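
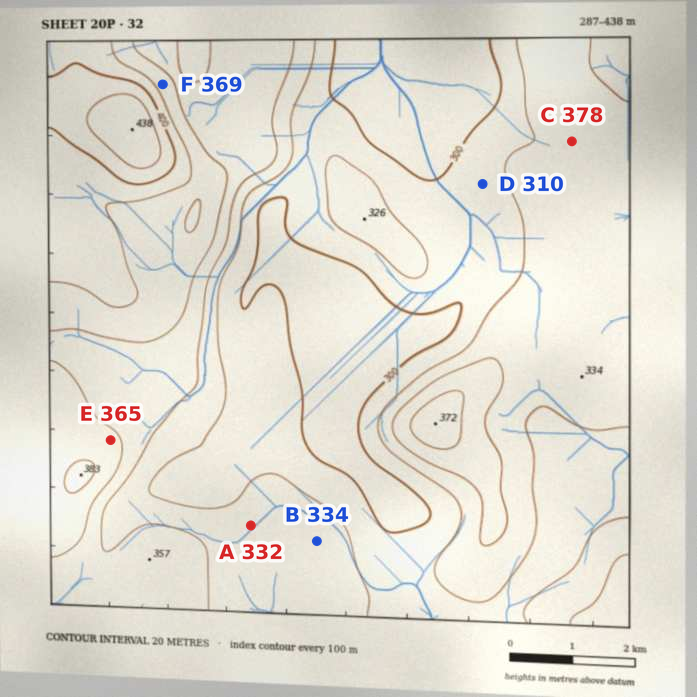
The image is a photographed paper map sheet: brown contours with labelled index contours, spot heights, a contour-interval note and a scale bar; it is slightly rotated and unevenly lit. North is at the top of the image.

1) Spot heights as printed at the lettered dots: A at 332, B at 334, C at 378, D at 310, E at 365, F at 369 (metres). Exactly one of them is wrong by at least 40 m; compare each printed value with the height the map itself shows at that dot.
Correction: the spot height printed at C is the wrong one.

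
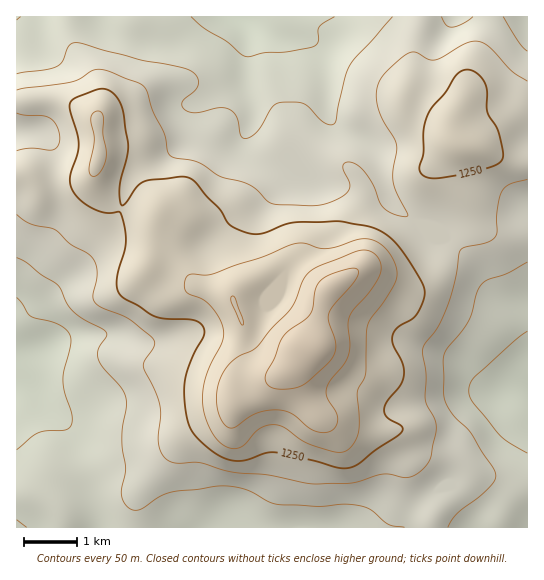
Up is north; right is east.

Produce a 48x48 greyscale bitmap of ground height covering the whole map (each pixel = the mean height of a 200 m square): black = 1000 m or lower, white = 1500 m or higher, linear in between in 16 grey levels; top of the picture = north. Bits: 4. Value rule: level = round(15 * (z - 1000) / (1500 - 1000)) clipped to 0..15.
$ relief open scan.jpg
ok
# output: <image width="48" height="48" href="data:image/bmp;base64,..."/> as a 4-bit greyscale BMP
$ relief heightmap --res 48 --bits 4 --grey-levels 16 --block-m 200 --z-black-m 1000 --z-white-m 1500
<image width="48" height="48" href="data:image/bmp;base64,Qk32BAAAAAAAAHYAAAAoAAAAMAAAADAAAAABAAQAAAAAAIAEAAATCwAAEwsAABAAAAAAAAAAAAAAABEREQAiIiIAMzMzAERERABVVVUAZmZmAHd3dwCIiIgAmZmZAKqqqgC7u7sAzMzMAN3d3QDu7u4A////ADM0RDNEREQzMzMzNERERERERVVVVEREQzRERERERERERDMzREREREREVVVVVUREREREREREVVRERERERFVVVVVVVVVVVVREREREREREVVVVREREVVVWZVVVVVVVVVVEREREREREVVVVVVVVVmZmZmZmZmZVVVVUREREREREVVZmZmZmZmd3d3d2ZmZlVVVURDNEREREVVZmZneId3d4iIiHd2ZmVVVEQzM0MzREVVZnd4mZiIiJmZmId3dmVVRDMzMzMzREVVZ3eJqpmImaqqmYiHdmVVQzMzMzMzREVVZ3iJq6mZmru6qYiHd2VUQzMyMzMzREVVZ3iau7qqq7u6qYh3dmVEMzMiIjMzREVVZ3iau7u7u7u6mYh3dlRDMyIiIjMzREVWZ3iau7vMzLuqmYh3dlRDMiIiIjM0REVWZ3iau7zMzMuqmZiHdlQzMyIiIjM0RFVmZ3iau7vM3cy6qZiHdlRDMyIiIjM0RVZmZ3iJq7vM3d3LqZiHdlRDMzIiIiM0RVVmZ3eJqqu83d3LqZiHZlREQzMiIiM0RVVmZneImqq83d3LqZh3dlVERDMzMzM0RVVmd3d4mqqrzNzLqZiHd2VUREMzMzNFVVZnd3iImqqqvMzLqZiId2ZUREMzM0RVZmd4iIiJqqqqq8zLupmIh3ZVREMzNERWZ3iIiZmaqqqqq8zMu6mIh3ZVREQzREVWZ4iImZmaqqqqqrzcy6qYh3ZlRERERFVVZ4iZmZmZqqqqqrzMzLqYh3ZlVUREVVVWZ3iZmZmZmZmqqqu8zLqYd2ZlVVVFVVZmZ3iZmZiIiJmZmZqqu7qYdmZmZVVVVWZmZ3iJmYiIiIiJmZmZqqmHZmZmZmVVZmZmd3iJmZiIiIiIiIiIiIh2ZmZmZmZWZmZnd3iJmZiIh3d3iIiIh3dmZmZmZmZWZ2Z3d3iJmZiId3dnd3d3d2ZmZmZnZmVWd3d4iIiImZiHd3ZmZmZmZmZmZnd3dmVXd3eIiIeIiIiHd2ZmVVVmZmZmd3d3dmZXd3eJmId4iIh2ZmZVVVVmZmZnd3d3d2Znd3eJmYd3d3dmZVVVVVVmZmZneIiId3d3d2d5mYd3ZmZlVVVVVVVmZlZneIiIiId2ZmZ4mYh3ZmVVVVVVVVVVVVVneImZmId1ZmZ4mYd3ZlVVVVVVVVVVVVVneImZiHdlVmZ4mYd3ZVVVVURVVVVVVVZneImYiHdmZmeJmYd2ZVVVVURVVVRFVWZ3eIiIh3d2ZneImYd2VVRERERFVURFVmZ3d4iIh3d2d3d4iHdmVVRERERERERFVmZ3d3iIh3d2ZmZnd3ZmVVVEREREREREVWZ3d3eIh3ZlVVVmZmZlVVVERDREREREVWZnd3eId3ZkREVVZVVVVEREQzMzMzNEVVZmZmd3d2ZURERVVUREREREMzMzMzM0RVVmZmZndmVTREREREREREQzMzMzMzMzRFVWZlVmZlVDM0RERERERDMzMiIjMzMzREVVZVVVVVVDM0REM0REQzMyIiIjMzMzNERVVVRFVVRA=="/>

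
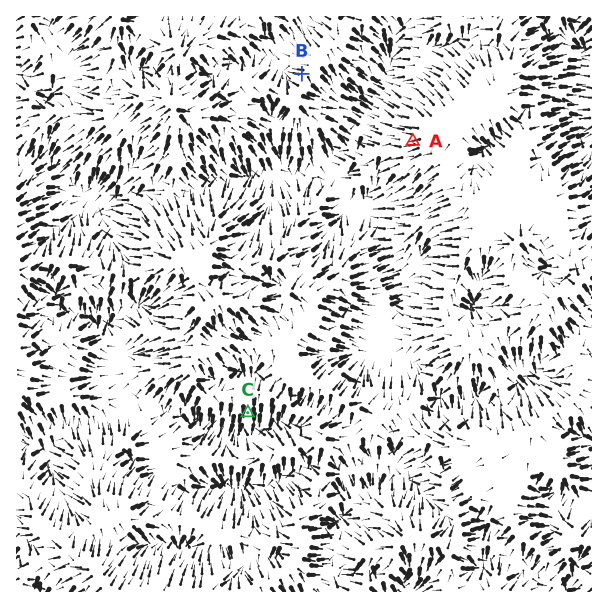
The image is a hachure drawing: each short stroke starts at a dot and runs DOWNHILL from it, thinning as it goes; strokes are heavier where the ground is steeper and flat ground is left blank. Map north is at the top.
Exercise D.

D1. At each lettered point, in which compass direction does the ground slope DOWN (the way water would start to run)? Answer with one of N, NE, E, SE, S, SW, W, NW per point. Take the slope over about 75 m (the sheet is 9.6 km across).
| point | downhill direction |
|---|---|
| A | W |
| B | W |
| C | S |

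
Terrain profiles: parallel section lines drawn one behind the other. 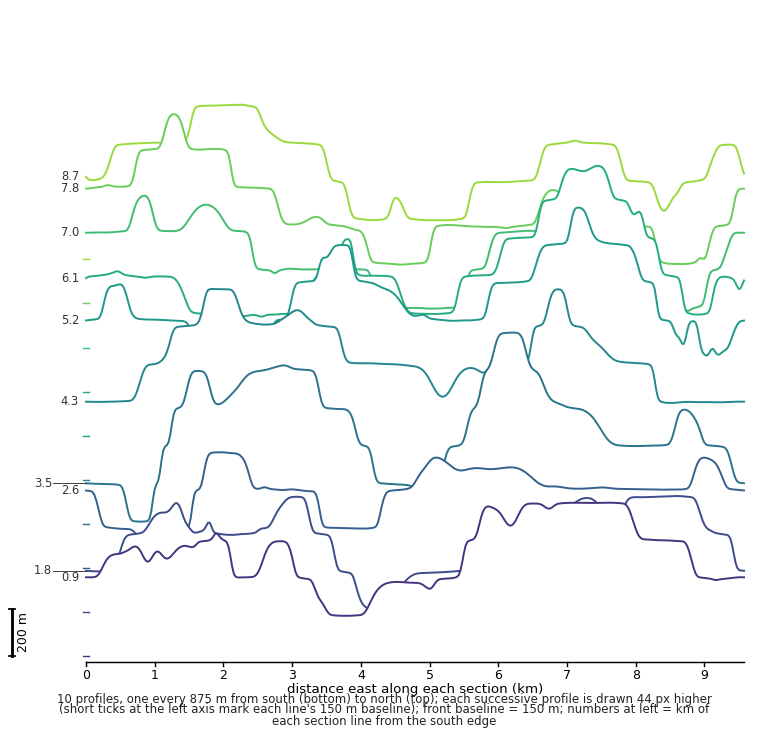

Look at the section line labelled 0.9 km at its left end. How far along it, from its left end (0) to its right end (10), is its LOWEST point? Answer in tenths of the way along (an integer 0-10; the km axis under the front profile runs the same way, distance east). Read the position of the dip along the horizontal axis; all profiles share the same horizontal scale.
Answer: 4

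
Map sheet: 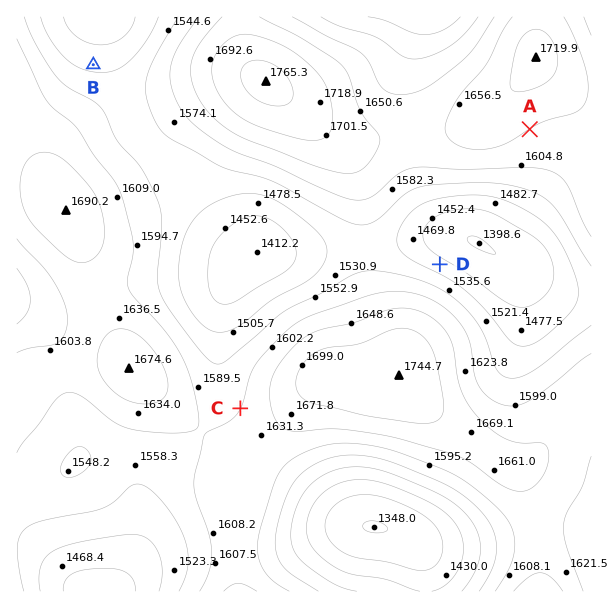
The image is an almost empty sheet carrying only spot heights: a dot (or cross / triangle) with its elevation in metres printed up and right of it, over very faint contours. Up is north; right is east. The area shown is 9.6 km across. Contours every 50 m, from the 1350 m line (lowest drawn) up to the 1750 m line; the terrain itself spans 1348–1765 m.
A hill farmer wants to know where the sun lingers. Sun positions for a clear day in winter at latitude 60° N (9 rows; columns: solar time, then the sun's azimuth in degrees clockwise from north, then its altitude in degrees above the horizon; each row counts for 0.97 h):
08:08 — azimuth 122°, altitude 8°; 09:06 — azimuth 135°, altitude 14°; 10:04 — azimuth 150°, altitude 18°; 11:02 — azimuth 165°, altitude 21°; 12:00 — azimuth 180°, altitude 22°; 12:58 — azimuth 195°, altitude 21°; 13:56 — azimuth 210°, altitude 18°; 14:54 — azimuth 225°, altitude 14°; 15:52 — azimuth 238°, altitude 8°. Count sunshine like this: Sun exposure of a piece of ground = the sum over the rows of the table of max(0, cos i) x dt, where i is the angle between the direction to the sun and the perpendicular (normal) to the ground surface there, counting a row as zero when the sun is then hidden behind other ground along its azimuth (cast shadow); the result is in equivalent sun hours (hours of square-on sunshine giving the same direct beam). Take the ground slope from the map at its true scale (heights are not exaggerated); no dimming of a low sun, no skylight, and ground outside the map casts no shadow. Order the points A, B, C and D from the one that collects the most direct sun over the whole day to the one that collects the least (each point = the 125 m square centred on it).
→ A > C > B > D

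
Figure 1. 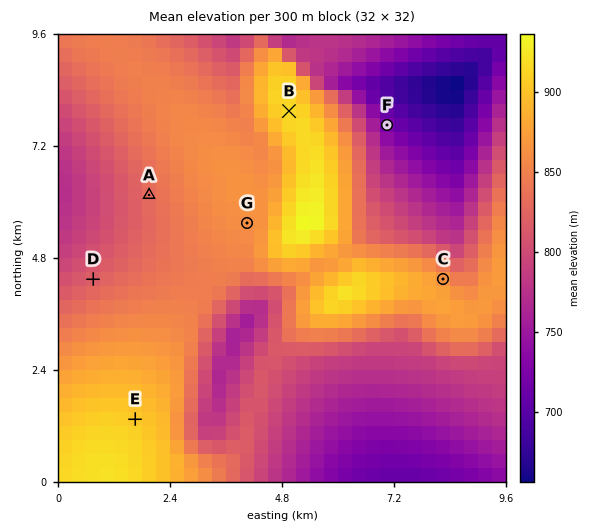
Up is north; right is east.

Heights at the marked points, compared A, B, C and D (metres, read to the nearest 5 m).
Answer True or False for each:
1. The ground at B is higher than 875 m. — True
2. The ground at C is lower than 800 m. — False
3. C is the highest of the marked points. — False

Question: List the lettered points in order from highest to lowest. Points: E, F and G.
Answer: E G F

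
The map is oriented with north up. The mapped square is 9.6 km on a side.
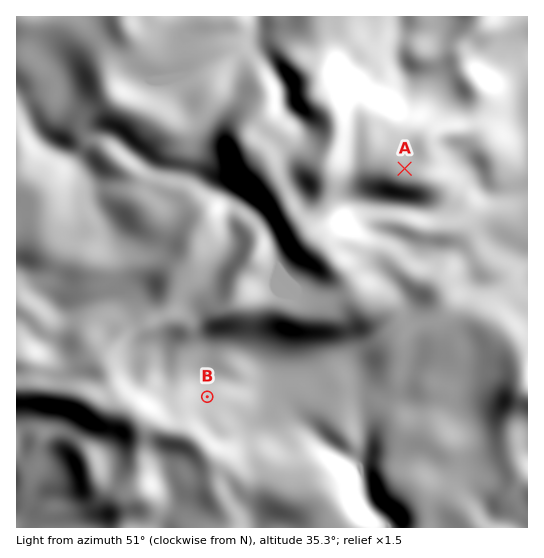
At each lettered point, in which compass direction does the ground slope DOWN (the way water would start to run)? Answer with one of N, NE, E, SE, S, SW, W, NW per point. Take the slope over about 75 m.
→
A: E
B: NE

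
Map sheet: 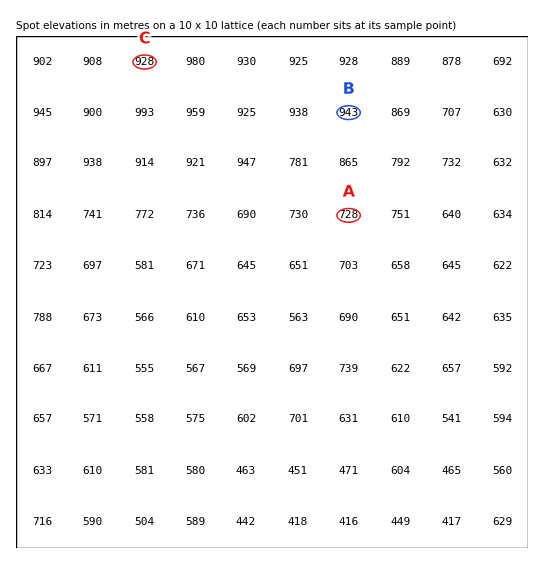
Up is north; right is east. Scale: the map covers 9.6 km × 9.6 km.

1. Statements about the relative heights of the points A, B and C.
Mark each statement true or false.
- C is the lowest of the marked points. false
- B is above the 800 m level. true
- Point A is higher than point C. false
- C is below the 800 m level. false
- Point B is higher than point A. true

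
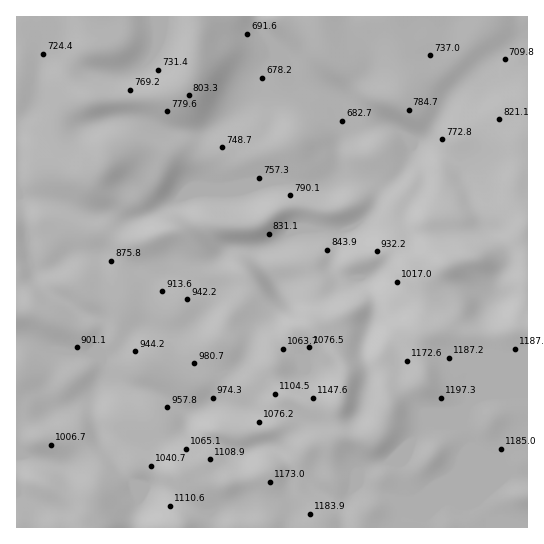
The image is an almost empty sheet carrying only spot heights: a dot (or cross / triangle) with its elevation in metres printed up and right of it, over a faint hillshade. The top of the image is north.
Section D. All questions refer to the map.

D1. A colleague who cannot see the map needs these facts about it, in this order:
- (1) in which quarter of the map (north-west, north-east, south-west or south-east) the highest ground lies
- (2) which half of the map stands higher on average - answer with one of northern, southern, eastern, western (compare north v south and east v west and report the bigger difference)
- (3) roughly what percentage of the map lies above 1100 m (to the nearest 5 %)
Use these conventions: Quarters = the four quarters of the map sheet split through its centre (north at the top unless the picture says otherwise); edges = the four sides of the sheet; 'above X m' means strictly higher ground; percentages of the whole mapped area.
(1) The highest point lies in the south-east quarter of the map.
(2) On average the southern half of the map is the higher ground.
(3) Roughly 20 % of the ground is higher than 1100 m.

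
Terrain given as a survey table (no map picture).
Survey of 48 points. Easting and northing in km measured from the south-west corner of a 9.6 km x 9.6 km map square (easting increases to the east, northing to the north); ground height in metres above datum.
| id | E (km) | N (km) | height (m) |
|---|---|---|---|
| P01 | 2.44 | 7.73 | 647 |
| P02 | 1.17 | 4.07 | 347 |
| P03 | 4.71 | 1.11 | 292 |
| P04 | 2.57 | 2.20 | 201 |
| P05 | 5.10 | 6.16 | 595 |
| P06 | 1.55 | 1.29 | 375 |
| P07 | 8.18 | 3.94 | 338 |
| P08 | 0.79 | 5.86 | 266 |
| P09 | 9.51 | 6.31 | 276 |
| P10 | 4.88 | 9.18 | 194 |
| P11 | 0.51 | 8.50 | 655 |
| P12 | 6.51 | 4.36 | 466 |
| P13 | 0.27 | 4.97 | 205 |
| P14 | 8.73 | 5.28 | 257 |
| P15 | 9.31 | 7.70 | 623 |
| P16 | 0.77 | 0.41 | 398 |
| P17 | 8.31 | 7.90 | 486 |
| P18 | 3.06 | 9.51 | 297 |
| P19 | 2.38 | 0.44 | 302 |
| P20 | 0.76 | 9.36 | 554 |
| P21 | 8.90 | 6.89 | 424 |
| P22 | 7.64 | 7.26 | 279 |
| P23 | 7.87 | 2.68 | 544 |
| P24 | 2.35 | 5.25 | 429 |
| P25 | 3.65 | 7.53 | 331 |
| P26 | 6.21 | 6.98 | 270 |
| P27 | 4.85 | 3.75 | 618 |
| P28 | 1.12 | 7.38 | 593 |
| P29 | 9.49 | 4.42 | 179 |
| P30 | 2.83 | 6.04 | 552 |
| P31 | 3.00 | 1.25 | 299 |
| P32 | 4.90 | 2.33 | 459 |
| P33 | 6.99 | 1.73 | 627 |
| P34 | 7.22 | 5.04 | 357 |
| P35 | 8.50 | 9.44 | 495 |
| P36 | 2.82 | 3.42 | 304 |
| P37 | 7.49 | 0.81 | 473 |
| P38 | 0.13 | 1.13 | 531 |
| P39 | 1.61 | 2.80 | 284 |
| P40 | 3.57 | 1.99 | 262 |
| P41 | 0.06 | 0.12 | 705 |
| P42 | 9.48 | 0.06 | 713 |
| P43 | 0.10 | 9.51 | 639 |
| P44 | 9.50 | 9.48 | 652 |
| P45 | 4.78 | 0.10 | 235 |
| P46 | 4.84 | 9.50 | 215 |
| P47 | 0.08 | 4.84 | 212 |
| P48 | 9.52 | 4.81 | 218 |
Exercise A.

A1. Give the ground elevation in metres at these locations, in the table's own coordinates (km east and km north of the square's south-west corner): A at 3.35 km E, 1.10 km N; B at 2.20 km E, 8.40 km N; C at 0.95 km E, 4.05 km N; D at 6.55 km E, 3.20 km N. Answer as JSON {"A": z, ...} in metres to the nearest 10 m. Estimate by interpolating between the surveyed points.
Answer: {"A": 310, "B": 630, "C": 310, "D": 580}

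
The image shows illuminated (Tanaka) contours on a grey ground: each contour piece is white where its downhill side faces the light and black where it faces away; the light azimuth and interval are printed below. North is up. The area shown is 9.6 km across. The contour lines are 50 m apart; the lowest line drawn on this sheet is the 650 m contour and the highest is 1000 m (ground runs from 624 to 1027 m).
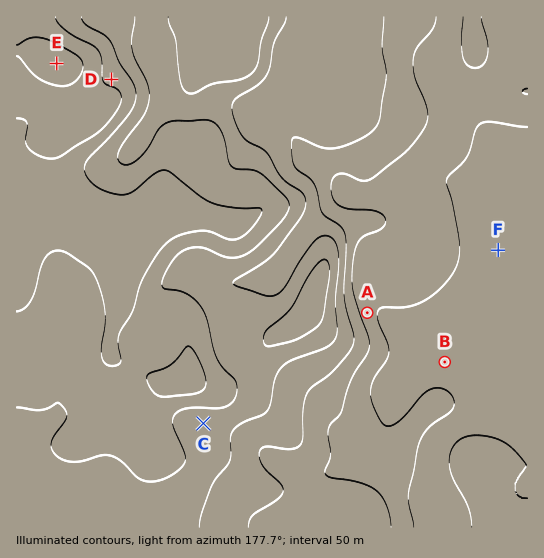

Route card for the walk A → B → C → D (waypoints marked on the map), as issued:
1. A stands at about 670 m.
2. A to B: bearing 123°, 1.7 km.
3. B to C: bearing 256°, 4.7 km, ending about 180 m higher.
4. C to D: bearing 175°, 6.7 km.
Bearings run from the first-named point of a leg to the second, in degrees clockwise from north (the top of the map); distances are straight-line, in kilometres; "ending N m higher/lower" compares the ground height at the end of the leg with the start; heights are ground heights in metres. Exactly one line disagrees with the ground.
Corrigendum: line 4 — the bearing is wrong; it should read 345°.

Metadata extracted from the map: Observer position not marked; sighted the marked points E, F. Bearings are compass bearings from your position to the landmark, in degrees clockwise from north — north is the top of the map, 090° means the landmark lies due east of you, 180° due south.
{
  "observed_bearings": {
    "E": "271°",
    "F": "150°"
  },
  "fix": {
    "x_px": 394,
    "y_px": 69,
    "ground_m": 740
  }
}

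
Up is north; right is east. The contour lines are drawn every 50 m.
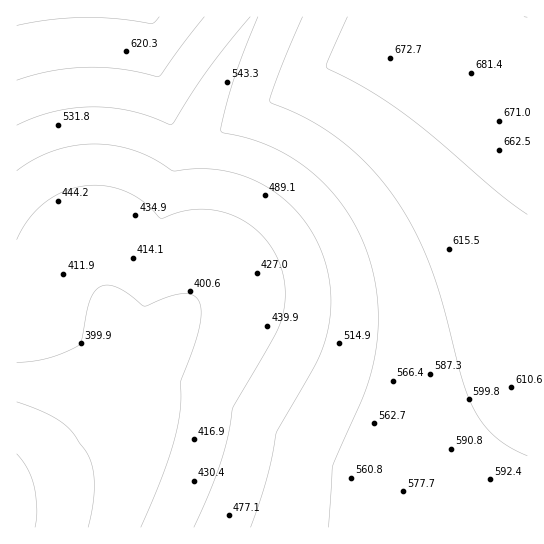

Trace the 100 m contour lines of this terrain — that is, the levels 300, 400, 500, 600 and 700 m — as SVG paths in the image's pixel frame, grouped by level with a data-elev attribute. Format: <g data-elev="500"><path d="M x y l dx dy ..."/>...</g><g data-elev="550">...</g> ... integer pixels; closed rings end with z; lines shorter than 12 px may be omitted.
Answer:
<g data-elev="300"><path d="M17 454l10 15 7 17 3 24-2 17"/></g><g data-elev="400"><path d="M17 362l17-1 16-3 16-6 13-7 3-6 8-39 5-9 7-5 8-1 9 3 26 18 22-9 14-3 10 1 7 4 3 10-1 13-6 24-13 35-1 28-4 26-13 40-22 52"/></g><g data-elev="500"><path d="M17 171l22-14 26-9 26-4 27 2 28 9 27 16 24-2 17 0 19 4 18 6 17 8 15 12 14 12 12 16 12 23 7 25 3 26-3 26-4 18-7 17-41 71-9 45-16 49"/></g><g data-elev="600"><path d="M17 80l34-9 35-4 33 2 40 7 45-59"/><path d="M303 17l-25 57-8 23 0 5 37 17 31 19 28 25 25 30 22 34 17 39 13 39 19 74 12 30 9 15 12 13 15 10 17 9"/></g>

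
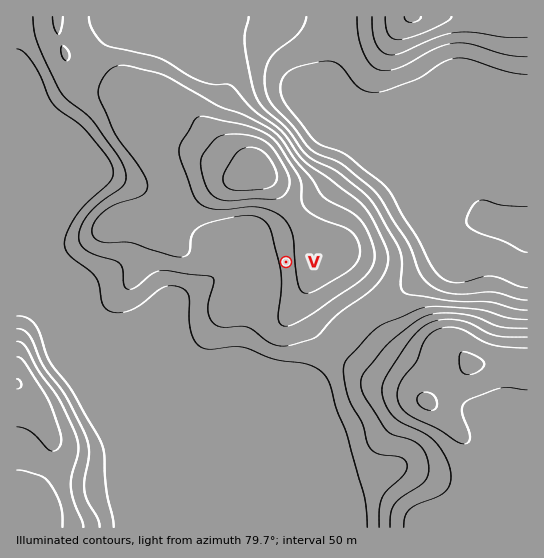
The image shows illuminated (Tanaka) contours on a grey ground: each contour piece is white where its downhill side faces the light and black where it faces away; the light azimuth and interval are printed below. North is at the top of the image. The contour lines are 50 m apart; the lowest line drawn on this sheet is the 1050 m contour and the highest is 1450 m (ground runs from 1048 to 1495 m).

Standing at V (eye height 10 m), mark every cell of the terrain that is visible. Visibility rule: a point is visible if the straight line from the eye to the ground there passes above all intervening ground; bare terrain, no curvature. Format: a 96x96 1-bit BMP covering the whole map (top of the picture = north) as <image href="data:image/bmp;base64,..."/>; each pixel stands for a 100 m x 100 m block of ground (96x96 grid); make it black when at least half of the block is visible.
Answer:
<image width="96" height="96" href="data:image/bmp;base64,Qk2+BAAAAAAAAD4AAAAoAAAAYAAAAGAAAAABAAEAAAAAAIAEAAATCwAAEwsAAAIAAAAAAAAA////AAAAAAAH/////4AAAAAAAAAH/////4AAAAAAAAAH/////wAAAAAAAAAP/////wAAAAAAAAD//////wAAAAAAAAD//////wAAAAAAAAD//////wAAAAAAAAD//////wAAAAAAAAD//////wAAAAAAAAB//////gAAAAAAAAAP/////gAAAAAAAAAH/////gAAAAAAAAAB/////gAAAAAAAAAB/////gAAAAAAAAAA/////gAAAAAAAAAA/////AAAAAAAAAAB/////AAAAAAAAAAB/////AAAAAAAAAAD/////AAAAAAAAAAD////+AAAAAAAAAAD////+AAAAAAAAAAH////+AAAAAAAAAAP////8AAAAAAAAAAf//Af4AAAAAAAAAA//+AAAAAAAAAAAAB//8AAAAAAAAAAAAD//8AAAAAAAAAAAAD//8AAAAAAAAAAAAD//8AAAAAAAAAAAAD//8AAAAAAAAAAAAD//8AAAAAAAAAAAAD//8AAAAAAAAAAAAD//8AAAAAAAAAAAAD//+AAAAAAAAAAAAD//+AAAAAAAAAAAAD///AAAAAAAAAAAAD///AAAAAAAAAAAAD+AfgAAAAAAAAAAAD4ADwAAf8AAAAAAADwAB4AA//AAAAAAAAAAB8AA//gAAAAAAAAAA+AB//gAAAAAAAAAA/AB//wAAAAAAAAAA/gB//wAAAAAAAAAAfgB//wAAAAAAAAAAfwD//4AAAAAAAAAAfwH//4AAAAAAAAAAPg///4AAAAAAAAAAHh///8AAAAAAAAAAHB///8AAAAAAAAAAAD///8AAAAAAAAAAAH///4AAAAAAAAAAAP///4AAAAAAAAAAAP///4AAAAAAAAAGA////4AAAAAAAAAHB////4AAAAAAAAADB////4AAAAAAAAAAB////wAAAAAAAAAAAf///wAAAAAAAAAAAH///wAAAAAAAAAAAAH//wAAAAAAAAAAAAD//wAAAAAAAAAAAAA//wAAAAAAAAAAAAAf/wAAAAAAAAAAAAAH/gAAAAAAAAAAAAAA8AAAAAAAAAAAAAAAAAAAAAAAAAAAAAAAAAAAAAAAAAAAAAAAAAAAAAAAAAAAAAAAAAAAAAAAAAAAAAAAAAAAAAAAAAAAAAAAAAAAAAAAAAAAAAAAAAAAAAAAAAAAAAAAAAAAAAAAAAAAAAAAAAAAAAAAAAAAAAAAAAAAAAAAAAAAAAAAAAAAAAAAAAAAAAAAAAAAAAAAAAAAAAAAAAAAAAAAAAAAAAAAAAAAAAAAAAAAAAAAAAAAAAAAAAAAAAAAAAAAAAAAAAAAAAAAAAAAAAAAAAAAAAAAAAAAAAAAAAAAAAAAAAAAAAAAAAAAAAAAAAAAAAAAAAAAAAAAAAAAAAAAAAAAAAAAAAAAAAAAAAAAAAAAAAAAAAAAAAAAAAAAAAAAAAAAAAAAAAAAAAAAAAAAAAAAAAAAAAAAAAAAAAAAAAAAAAAAAAAAAAAAAAAAAAAAAAAAAAAAAAAAAAAAAAAAAAAAAAAAAAAAAAAAA="/>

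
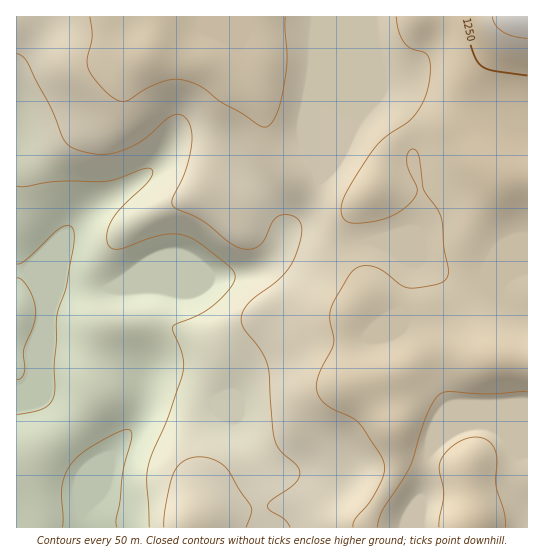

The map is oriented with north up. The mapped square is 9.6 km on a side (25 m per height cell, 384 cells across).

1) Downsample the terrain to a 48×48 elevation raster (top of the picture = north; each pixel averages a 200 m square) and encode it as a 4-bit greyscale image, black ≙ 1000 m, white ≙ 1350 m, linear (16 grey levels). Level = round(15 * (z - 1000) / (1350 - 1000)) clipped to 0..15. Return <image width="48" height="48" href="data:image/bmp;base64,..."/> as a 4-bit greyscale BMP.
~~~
<image width="48" height="48" href="data:image/bmp;base64,Qk32BAAAAAAAAHYAAAAoAAAAMAAAADAAAAABAAQAAAAAAIAEAAATCwAAEwsAABAAAAAAAAAAAAAAABEREQAiIiIAMzMzAERERABVVVUAZmZmAHd3dwCIiIgAmZmZAKqqqgC7u7sAzMzMAN3d3QDu7u4A////ADMyIiIiI0Z4iId2ZmZ3eIiZiHeImrqpiDMyIiIiI0Z4iHd2ZmZ3d4iZiHeImqqpiDMyIiIiI0Z3iHd2ZmZ3d3iJmId4mqqZiDMyIiIiM1Z3d3d2ZmZ3d3eImYiImqmYiDMzIiIiM1Znd3dmZmZnd3eImYiImqmYiDMzIiIiI0Vnd3ZmZmZnd3d4mZiImqmYiDMzMiIiI0VmZmZmZmZ3d3d4mZiImZmYiDMzMyIiI0VmZmZmZmd3d3eImZmIiZmYiDMzMzIiIjRWZmZWZnd3d3iJmpmIiJmIiDMzMzMyIjRVZVVVZnd4iIiZqqmIiIiIiCIjMzMzIjRFVVVVZneIiImZqqmYiIiIiCIiMzQzMzNFVVVVZneIiZmZmpmYiIiIiCIiM0RDMzNFVVVVZneImZmqmZmZiImYiCIiM0RDMzNEVVVVZneImZqqqpmZmZmZmSIiM0RDMzNEVVVWZneImZmqqqmZmaqqqiIiM0QzMzNEVVZmZneIiZmZmZmZmqqqqiIiM0QzMzNEVVZmZ3d4iZmZmZmZmaqqqiIiM0REM0REVVZmZ3eIiJmZmZmZmZqqqSIiM0REREREVVZmd3eIiZmZmZmZmZmZmTIiM0RERERERVZnd3eIiZmZmZmZmZmZmTIiIzRERERERFVmd3d4iZmZmZmZmZmZmTIiIzMzMzMzM0VWd3d4iJmZmZmZmZmZmSIiIzMzMzMzMzRVZnd3iJmZmZmZmZmZmSIiIjMzMzMzMzRFVmd3iImZmYiImZmZmSIiIjNDMzMzMzRVVmZ3iIiZiIiImZmZmSIiIjREQzMzM0VmZmZ3iIiIiIiImZmZmTIiIjREREMzRFZndmZneIiIiIiImZmZmTMiIjRFVVREVWd3dmZneIiIiIiImZmZmTMyIjNFVVVVZnd3d2ZneImZiIiImZmZmUMzMzNEVWZmd3d3d3Z3iJmZmYiJmZmZmUQzMzNERVZnd3d3d3d3iJmZmZmZmZqqqkRERERERFVnd4h3d3eIiImZmZmZmZqqqkREREREREVmd4h3d4iIiImZmZmZmaqqqlVVVVVVVEVWd4d3eIiIiIiZmZmZmaqqqlVVZmZmVVVWd3d3iIiIiIiJmZmZmqqqqlVWZnd3ZlVWd3d4iIiIiIiJmZmZmqqqqlVWZ3d3d2ZWZ3eIiIiIiIiImZmZmqqqqlVmd3eIh3Zmd4iIiYiIiIiIiZmZqqqqqlVmd3iIiHdmd4iJmYiIiIiIiImZqqqqqlVnd4iIiId3eIiZmZiIiIiIiIiZqqqqqlZneIiJmIiIiJmZmZiIiIiIiIiZmqqqqmZ3iIiZmZiIiZmZmZiIiIiIiIiZmqqqqmZ4iImZmZmZmZmZmZiIiIiIiIiJmqq7u2d4iJmZmZmZmZmZmZmIiIiIiIiJmqu7u2d4iJmZmamZmZmZmZmIiIiIiIiZmru8zHd3iImZmZqZmZmZmZiIiIiIiJmZmrvMzXd3iImZmZqpmZmZmZiIiIiIiJmZqrzN3Xd3iImZmZqpmZmZmZiIiIiIiJmpqrzd3g=="/>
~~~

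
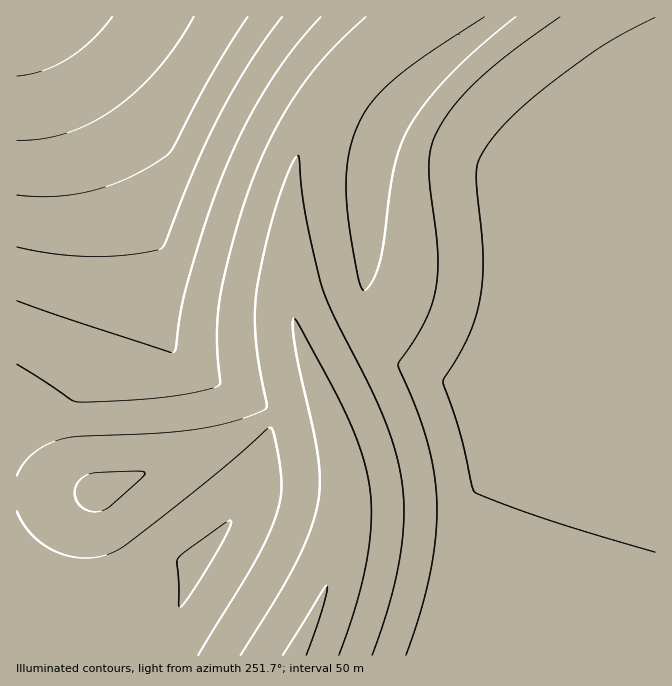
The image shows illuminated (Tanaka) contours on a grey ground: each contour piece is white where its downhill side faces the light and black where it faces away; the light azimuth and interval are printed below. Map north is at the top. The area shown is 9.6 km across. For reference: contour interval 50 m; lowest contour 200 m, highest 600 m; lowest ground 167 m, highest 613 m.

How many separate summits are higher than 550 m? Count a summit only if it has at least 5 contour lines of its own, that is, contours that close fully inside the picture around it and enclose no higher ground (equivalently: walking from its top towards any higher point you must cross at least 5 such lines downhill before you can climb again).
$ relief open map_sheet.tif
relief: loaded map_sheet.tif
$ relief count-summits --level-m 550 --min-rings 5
0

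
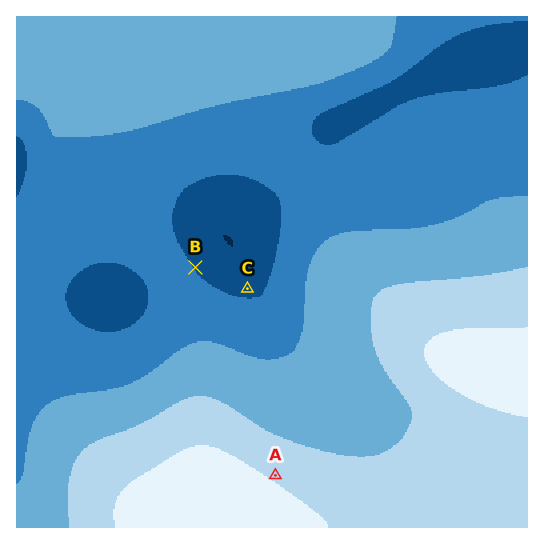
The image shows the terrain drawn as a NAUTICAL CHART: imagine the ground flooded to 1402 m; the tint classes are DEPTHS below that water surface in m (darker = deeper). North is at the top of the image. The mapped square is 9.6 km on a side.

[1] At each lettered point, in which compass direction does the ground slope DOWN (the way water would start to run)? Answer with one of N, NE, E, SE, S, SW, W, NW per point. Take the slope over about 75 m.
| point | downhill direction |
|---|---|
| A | NE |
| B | NE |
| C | N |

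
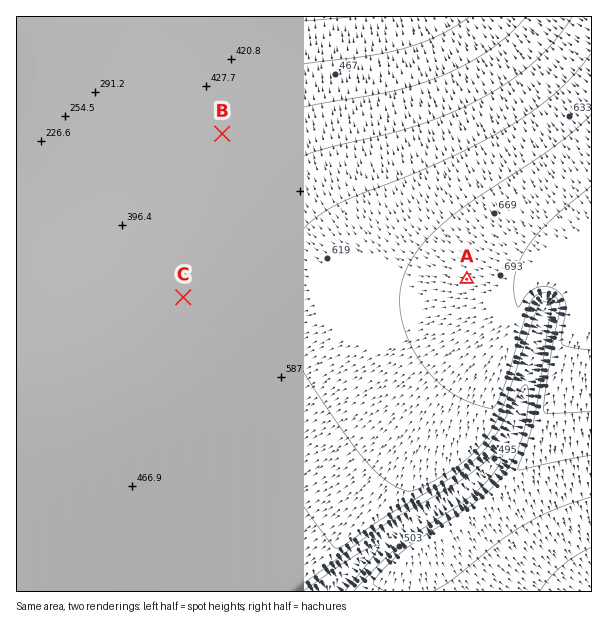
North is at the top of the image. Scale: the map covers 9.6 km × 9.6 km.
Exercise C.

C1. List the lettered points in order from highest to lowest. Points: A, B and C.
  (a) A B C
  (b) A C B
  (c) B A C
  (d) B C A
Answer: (b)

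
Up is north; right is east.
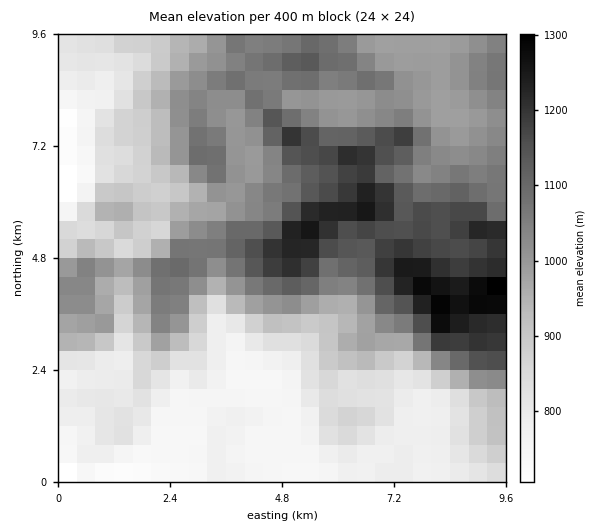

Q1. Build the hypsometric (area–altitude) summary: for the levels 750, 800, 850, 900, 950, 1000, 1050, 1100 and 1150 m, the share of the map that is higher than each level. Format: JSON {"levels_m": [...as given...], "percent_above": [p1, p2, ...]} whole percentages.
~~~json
{"levels_m": [750, 800, 850, 900, 950, 1000, 1050, 1100, 1150], "percent_above": [93, 78, 68, 60, 54, 44, 31, 20, 14]}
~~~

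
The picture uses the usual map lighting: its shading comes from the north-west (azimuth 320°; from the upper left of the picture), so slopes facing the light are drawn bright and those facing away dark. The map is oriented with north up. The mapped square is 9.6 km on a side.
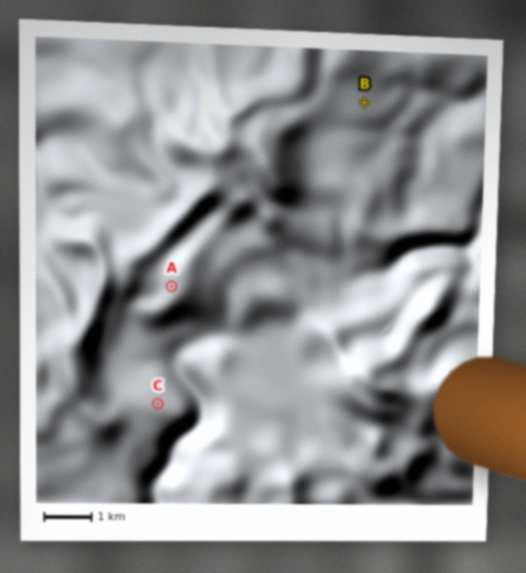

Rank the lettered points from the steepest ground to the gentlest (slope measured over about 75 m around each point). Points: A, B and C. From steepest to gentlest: A B C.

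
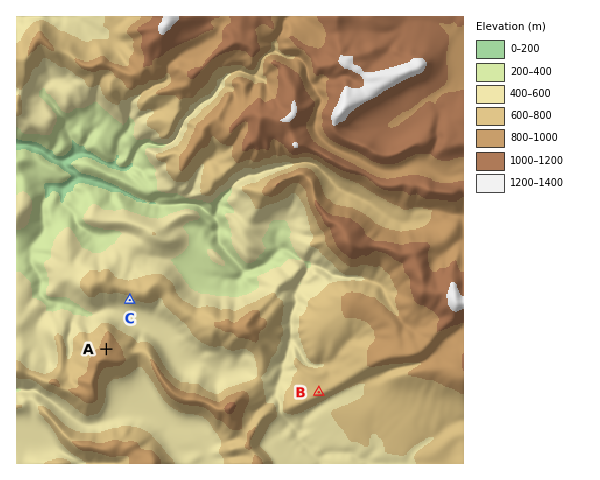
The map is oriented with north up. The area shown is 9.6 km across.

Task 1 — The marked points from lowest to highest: C B A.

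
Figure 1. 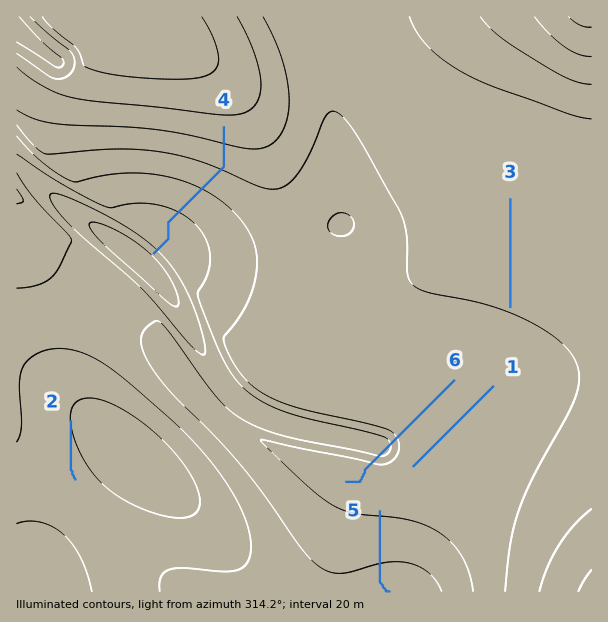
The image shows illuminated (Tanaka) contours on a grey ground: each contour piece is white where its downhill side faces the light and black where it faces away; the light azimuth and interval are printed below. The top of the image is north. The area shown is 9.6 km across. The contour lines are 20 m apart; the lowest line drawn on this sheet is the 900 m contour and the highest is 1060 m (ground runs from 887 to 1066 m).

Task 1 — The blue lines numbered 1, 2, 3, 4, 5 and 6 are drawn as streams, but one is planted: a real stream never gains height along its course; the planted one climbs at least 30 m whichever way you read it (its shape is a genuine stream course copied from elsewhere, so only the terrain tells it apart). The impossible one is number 6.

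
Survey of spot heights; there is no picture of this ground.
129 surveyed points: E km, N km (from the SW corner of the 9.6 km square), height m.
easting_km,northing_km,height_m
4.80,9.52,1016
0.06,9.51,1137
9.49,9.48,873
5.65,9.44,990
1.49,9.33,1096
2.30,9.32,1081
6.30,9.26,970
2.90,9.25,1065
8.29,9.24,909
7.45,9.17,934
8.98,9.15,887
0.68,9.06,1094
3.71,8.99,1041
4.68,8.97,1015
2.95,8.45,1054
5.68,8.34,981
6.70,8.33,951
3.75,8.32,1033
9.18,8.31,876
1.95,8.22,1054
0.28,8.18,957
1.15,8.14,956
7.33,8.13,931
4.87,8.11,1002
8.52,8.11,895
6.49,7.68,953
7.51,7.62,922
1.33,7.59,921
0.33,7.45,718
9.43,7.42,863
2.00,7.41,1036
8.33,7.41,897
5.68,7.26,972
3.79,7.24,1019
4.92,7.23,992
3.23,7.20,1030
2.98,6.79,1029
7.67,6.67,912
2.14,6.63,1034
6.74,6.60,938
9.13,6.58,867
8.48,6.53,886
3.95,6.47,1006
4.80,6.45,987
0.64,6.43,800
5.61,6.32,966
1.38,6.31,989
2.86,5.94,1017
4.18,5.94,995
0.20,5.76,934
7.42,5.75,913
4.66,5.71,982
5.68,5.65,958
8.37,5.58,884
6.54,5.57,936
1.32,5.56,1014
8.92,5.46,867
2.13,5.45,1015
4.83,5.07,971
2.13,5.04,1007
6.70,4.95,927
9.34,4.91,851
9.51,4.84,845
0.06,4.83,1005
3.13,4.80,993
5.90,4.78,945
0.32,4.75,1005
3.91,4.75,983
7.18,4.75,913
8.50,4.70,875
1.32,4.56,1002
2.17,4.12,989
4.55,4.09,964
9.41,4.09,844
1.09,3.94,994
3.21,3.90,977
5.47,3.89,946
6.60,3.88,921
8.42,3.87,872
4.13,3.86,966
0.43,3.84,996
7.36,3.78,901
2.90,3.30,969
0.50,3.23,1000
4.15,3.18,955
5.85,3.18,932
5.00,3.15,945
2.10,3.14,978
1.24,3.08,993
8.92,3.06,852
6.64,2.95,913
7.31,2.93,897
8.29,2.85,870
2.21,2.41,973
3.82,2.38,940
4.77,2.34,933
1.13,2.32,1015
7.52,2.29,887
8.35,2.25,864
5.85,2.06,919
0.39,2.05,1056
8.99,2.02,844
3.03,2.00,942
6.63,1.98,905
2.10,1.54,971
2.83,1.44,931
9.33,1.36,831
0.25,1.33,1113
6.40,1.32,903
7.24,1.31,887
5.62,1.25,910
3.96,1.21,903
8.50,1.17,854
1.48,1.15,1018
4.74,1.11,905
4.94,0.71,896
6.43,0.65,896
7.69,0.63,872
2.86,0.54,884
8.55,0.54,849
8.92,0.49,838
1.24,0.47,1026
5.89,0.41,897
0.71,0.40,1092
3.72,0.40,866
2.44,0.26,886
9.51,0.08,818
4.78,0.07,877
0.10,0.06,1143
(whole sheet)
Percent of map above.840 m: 96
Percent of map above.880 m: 83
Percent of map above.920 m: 62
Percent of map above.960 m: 44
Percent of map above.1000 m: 24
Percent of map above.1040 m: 9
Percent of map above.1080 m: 3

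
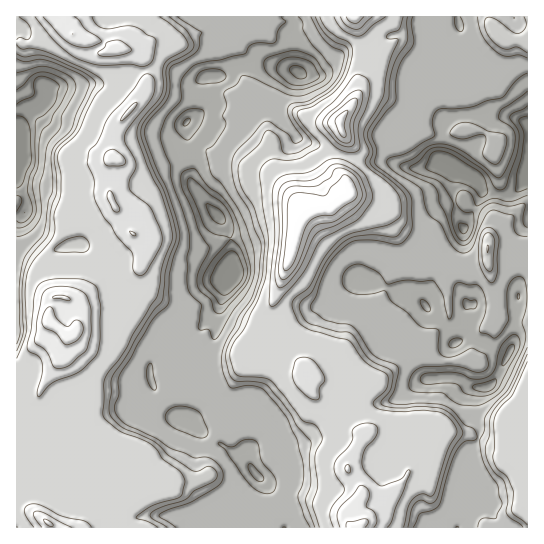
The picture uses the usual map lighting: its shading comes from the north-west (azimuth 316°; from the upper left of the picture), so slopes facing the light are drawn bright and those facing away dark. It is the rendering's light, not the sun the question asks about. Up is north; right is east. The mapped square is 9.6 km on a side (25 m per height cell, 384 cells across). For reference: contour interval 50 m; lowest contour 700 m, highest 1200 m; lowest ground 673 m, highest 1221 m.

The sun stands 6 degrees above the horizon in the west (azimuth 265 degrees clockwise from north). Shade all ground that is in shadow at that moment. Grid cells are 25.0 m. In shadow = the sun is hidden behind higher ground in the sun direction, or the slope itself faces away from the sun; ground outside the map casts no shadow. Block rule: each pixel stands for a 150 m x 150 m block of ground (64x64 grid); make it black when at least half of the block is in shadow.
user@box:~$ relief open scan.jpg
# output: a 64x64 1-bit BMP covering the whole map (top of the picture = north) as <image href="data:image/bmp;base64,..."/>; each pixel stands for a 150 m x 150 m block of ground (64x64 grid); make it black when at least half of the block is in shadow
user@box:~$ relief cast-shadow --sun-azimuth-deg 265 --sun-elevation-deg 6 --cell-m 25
<image width="64" height="64" href="data:image/bmp;base64,Qk0+AgAAAAAAAD4AAAAoAAAAQAAAAEAAAAABAAEAAAAAAAACAAATCwAAEwsAAAIAAAAAAAAA////AAAAAAAP4P8AAA/8CB/g/+AAD//wHgD/gAA///AAAA/AAB7/4AAAD/gAHu/wAAAP/wAeD/AAAA//ADwP8AAAH/8APAfgAAB//AA4B+AAAH/8ABAH4AAA//gAAAfgAAf/4AAMA+AAH/8AAAwD4AA//gAAAAfgAD/8AAAAD+AAP/gAAA//4AA/+AAAB//AAD/4AAAD//AAP/gAAAP/+AAf+AACB/+YAd/8AAQf/hwB//4AAD/+HAD//wAAP/8OAP//gAB//w4A///AD//ABgD//8A//gAAAP//4D/4MYAA/P/gf/hxxgH8//B/+GHGAfx/+H/8AQYAQH/4f/4ADgAAf/w//4AeAAB//D//8B8AAP/8P//8HwAAf/wf//8fAAB//B///58AAH/8H///3wAAf/wP///fgAD/+A///8PAAP/4AP//4cAF//AAf///gA9/8AA///8AD3/gAD///wAG/+AAP///AAb/4AB///8AB//AAP///wAH/+BAH///AAf/4OA//wcAD//g8H//BwAH/+Dgf//nAAf/4MB///8AA//wAH///wAB//gAP///gAD//AA///9wAP/+YB///3gA///4H//5cAB///wH/4AAAD//+AP/gAAAf//wA/+AAAD//wAD/4AAAwf+AAH/gADzD/8ABv+GAfgf/gAf/44B+H/8AB//jg=="/>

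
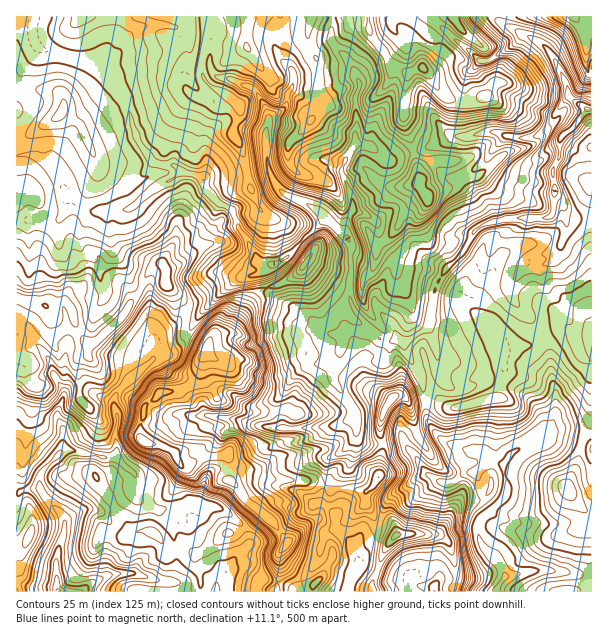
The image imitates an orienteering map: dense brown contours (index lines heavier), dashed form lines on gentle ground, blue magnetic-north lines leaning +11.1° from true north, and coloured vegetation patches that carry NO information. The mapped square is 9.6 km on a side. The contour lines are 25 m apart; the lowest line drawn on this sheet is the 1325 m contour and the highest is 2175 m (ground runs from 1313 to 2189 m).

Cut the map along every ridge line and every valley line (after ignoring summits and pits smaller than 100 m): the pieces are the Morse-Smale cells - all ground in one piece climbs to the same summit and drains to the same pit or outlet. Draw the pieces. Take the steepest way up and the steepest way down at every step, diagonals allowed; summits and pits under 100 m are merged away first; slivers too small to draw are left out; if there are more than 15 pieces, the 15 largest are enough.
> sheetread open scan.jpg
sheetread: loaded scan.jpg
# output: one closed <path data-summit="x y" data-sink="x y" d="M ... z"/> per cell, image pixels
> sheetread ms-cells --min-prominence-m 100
<path data-summit="206 351" data-sink="59 591" d="M188 336l-9 4-21 3-4 4-2 13-26 23-10 10-3 10-24-12-17-1-8 5-6 15 0 9 6 12-2 19-18 18-4 8 2 16 22 26 0 16-8 23 0 31 3 4 214 0 3-2 4-14-2-21 8-10 0-6-10-14-25-20-9-8-4-9-9-8-1-25-28 2-12 9-6 0-9-15-12-6-14-1-7-6 0-13 5-18 14-15 27-4 8-4 5-7 7-32z"/><path data-summit="423 68" data-sink="588 110" d="M498 16l-44 1 4 9 28 24 7 16 3 17-11 14-17 6-7 0-15-6-23-29-9 2-6 5-4 15 0 36 8 17 6 24 2 19 7 11-7 2-14 11-9 18-15 15 10 12 2 8-6 7-14 27 2 9 15 18 6 14 5 4 5 0 21-16 5-30 6-17 5-7 20-21 8-17 7-6 27-10 39 0 8-5 0-45 6-9 1-21 17-15 9-13-18-15-3-15-18-32-8-6-35-17z"/><path data-summit="206 351" data-sink="588 110" d="M591 109l-4 0-10 14-17 15-1 21-6 9 0 45-8 5-39 0-27 10-7 6-8 17-20 21-5 7-6 17-5 30-9 8-16 8 18 36 5 23 2 2 7 0 12 5 12 0 30-10 8 0 8-24-4-25 32-5 30-14 4 0 5 7 6-13 2-15 5-3 7-1z"/><path data-summit="423 68" data-sink="497 591" d="M453 16l-141 1-4 10 0 18 10 17 1 30 6 12-18 22-18 17-1 15 2 7 9 9 27 7 11 11 6 14 5 5 14 1 9 5 7 8 3 17 11-8 14-24 14-11 7-2-7-11-2-19-6-24-8-17 0-36 4-15 6-5 9-2 23 29 15 6 7 0 17-6 11-14 0-8-10-25-28-24z"/><path data-summit="165 284" data-sink="497 591" d="M185 172l-5 0-7 8-15 6-30 24-38 1-7-3-15-12-4 17-7 7-40 0-1 77 31 10 13-6 6 0 7 10 1 12 10 16 3 4 6 0 29-26 11-18 6-6 7-18 7-7 11-3 2 4 0 15 10 10 10 14 1 9-3 15 2 4 12-19 32-33 12-7 12-1 10-5 6-7-12-3-11-22-7-9-8-20-13-6-11-12-4-12-4-4z"/><path data-summit="423 68" data-sink="497 591" d="M207 16l-172 0-3 20 4 8 8 6 30 10 28 4 10 10 12 21 12 42 14 21 8 6 13 0 11 8 18 4 4 4 4 12 11 12 13 6 6 17 9 12 11 22 15 4 14-7 14-16-17-19-15-6-10-8-11-26-7-36-7-12 0-7 6-12 0-9-13-13-18-9-7-10 0-19 4-17z"/><path data-summit="206 351" data-sink="497 591" d="M33 16l-17 1 0 202 26 3 15-2 7-7 4-17 10 9 12 6 38-1 6-4 19-18 20-8 8-9-10-7-16-1-15-17-8-23-6-25-14-24-10-10-40-8-18-6-8-6-4-8z"/><path data-summit="206 351" data-sink="588 110" d="M267 288l-13 9-23 34-16 5-5 5-6 16 0 17 12 22 24 14 21 2 26-3 6 3 2 2-5 11 0 13-12 9-1 8-7 7-13 7-21-1-6-8-1 20 2 1 12-7 12 0 15 6 42 1 20 11 6-4 28 4 7-6 6-9 0-13 5-20-19 0-9-7 0-14-2-12-20-30 0-9 4-9 5-27-17-4-23-19-31-18z"/><path data-summit="423 68" data-sink="588 110" d="M311 16l-102 0-3 4 0 19-4 17 0 19 4 8 21 11 13 13 0 9-6 12 0 7 7 12 7 36 11 26 10 8 15 6 16 18 26-23 18 16 2-13 4-8-7-7-6-14-11-11-27-7-9-9-2-7 1-15 18-17 18-22-6-12-1-30-10-17z"/><path data-summit="165 284" data-sink="59 591" d="M164 265l-11 3-7 7-7 18-6 6-11 18-29 26-6 0-3-4-10-16-1-12-7-10-6 0-13 6-5-3-26-5 1 194 12-5 10 0 3-15 20-23 2-19-6-12 0-9 6-15 4-4 21 0 24 12 3-10 10-10 26-23 2-13 4-4 21-3 7-5 0-27-10-14-10-10 0-15z"/><path data-summit="206 351" data-sink="497 591" d="M591 306l-6 0-5 3-2 15-6 13-5-7-4 0-30 14-32 5 4 25-8 24-8 0-30 10-12 0-12-5-8 1-1 7 2 12 15 17 27 11 10 1 12 9-6 2-10 10 0 3 5 9 1 12 10 13 13-15 1-13-2-18 11-13 31-15 15 2 31 8z"/><path data-summit="396 536" data-sink="497 591" d="M476 472l-12 2-12 8-11 0-12-7-4 0-30 18-7 7-12 28-13 6-8 12 3 20-8 15-1 10 85 1-2-4-13-2-5-4 0-6 5-5 10 0 7 5 2 6 5-4 12 2 25 12 15 0 10-14 0-5-25-33 0-19 12-11 0-3-10-10-1-12z"/><path data-summit="567 488" data-sink="497 591" d="M552 436l-18 4-24 15-6 9 2 18-1 13-25 26-2 4 0 9 4 12 16 15 8 16 24-6 33 0 29 5 0-129-13-5z"/><path data-summit="206 351" data-sink="497 591" d="M401 439l-17 5-5 20 0 13-6 9-7 6-15-4-13 0-6 4-20-11-42-1-15-6-12 0-11 6 10 17 27 21 17 21 0 6-8 10 2 21-5 16 74-1 1-10 8-15-3-20 5-9 16-9 12-28 7-7 12-6 10-9 10-4-13-21z"/><path data-summit="206 351" data-sink="497 591" d="M203 360l-4 17-5 7-17 7-18 1-14 15-5 18 0 13 7 6 14 1 12 6 9 15 6 0 12-9 15 0 9-3 5 2 1 6 6 6 21 1 9-5 11-9 1-8 12-9 0-13 5-11-8-5-42 3-26-12-14-22z"/>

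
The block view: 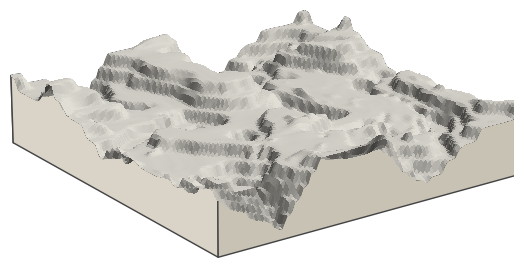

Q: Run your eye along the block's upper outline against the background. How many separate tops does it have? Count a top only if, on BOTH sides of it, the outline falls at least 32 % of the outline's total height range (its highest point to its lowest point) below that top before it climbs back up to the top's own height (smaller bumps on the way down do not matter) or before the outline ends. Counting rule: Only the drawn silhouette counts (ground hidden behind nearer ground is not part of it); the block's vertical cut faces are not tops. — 2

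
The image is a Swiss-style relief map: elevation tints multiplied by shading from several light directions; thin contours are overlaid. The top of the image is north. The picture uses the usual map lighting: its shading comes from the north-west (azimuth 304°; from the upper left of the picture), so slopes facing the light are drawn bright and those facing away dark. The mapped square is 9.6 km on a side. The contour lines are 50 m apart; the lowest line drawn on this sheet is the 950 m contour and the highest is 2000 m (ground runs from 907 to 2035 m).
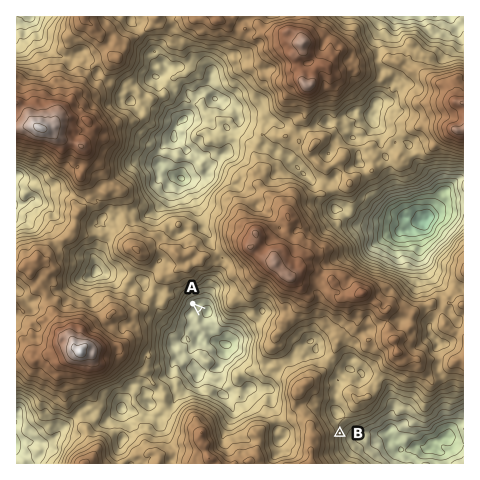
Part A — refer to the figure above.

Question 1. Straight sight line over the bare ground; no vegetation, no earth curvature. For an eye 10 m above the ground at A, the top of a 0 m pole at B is hidden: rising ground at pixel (247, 352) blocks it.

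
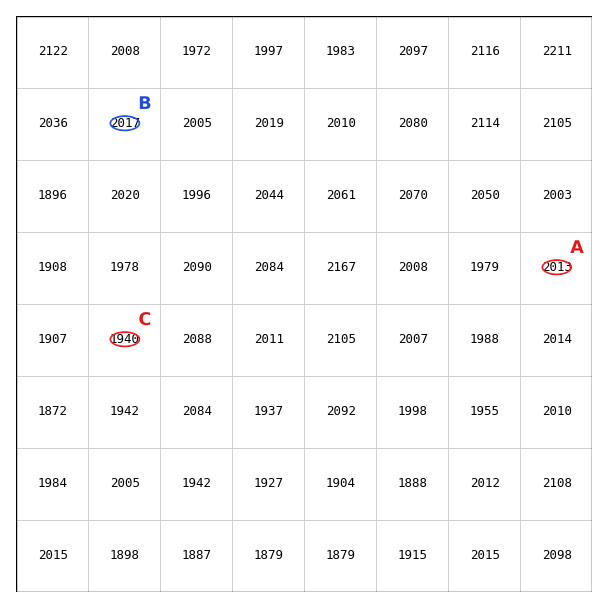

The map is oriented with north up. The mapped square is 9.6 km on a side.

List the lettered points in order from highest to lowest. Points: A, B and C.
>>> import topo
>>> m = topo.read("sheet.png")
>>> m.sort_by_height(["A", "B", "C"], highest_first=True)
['B', 'A', 'C']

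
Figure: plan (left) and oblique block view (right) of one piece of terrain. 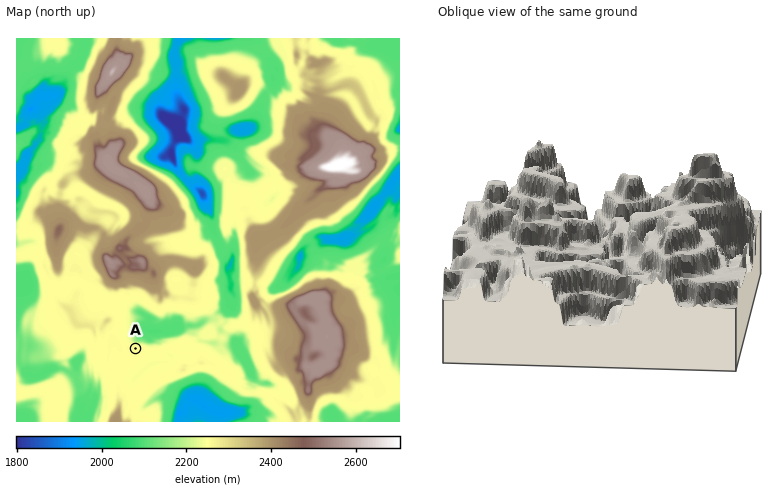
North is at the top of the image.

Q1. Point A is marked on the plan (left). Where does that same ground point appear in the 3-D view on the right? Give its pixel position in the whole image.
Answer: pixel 539 262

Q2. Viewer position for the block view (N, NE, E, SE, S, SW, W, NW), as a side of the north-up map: S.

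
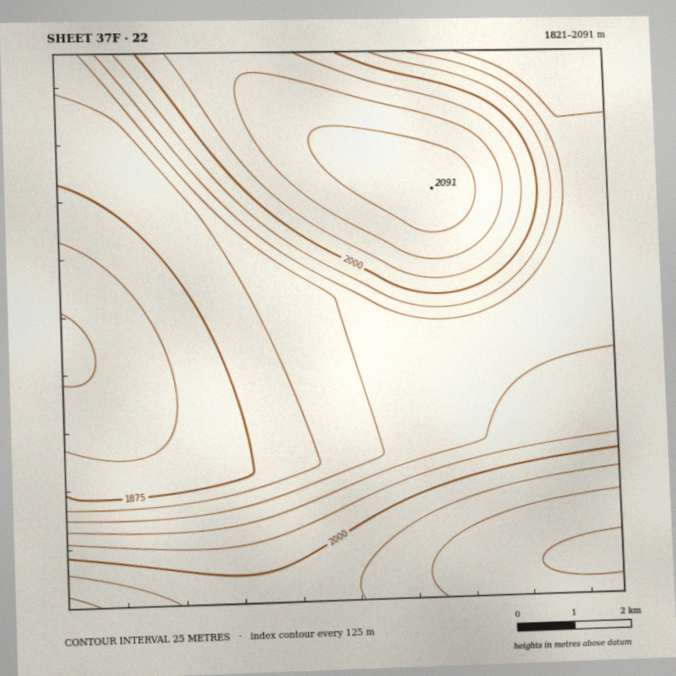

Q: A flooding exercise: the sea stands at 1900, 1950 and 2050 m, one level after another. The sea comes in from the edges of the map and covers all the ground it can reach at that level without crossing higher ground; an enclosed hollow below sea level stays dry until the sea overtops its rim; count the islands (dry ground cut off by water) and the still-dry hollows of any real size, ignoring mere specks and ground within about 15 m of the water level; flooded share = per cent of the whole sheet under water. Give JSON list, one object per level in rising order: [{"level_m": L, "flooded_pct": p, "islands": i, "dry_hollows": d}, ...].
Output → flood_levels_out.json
[{"level_m": 1900, "flooded_pct": 23, "islands": 0, "dry_hollows": 0}, {"level_m": 1950, "flooded_pct": 48, "islands": 0, "dry_hollows": 0}, {"level_m": 2050, "flooded_pct": 84, "islands": 1, "dry_hollows": 0}]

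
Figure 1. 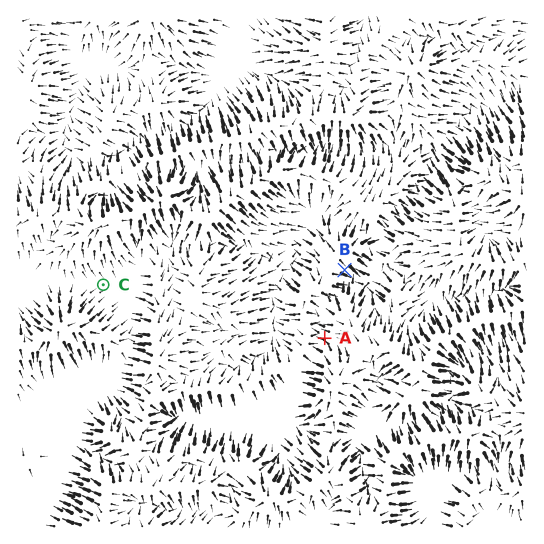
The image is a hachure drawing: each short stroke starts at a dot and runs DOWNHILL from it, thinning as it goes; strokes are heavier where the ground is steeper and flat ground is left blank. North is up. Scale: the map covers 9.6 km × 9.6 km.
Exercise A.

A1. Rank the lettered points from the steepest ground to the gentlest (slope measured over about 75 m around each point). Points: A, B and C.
B A C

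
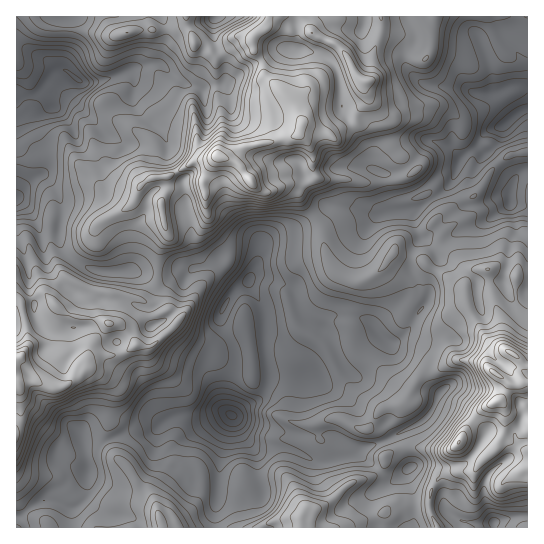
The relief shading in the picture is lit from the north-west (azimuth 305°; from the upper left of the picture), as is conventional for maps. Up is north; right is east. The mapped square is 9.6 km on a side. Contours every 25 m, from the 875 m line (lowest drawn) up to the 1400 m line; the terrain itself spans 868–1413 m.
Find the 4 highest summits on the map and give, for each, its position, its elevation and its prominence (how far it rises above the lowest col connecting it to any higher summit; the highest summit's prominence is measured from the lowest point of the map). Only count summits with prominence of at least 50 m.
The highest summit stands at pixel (218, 157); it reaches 1413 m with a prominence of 545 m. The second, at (494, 373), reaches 1406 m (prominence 273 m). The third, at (459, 442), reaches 1376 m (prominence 64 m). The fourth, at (365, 81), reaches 1320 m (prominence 56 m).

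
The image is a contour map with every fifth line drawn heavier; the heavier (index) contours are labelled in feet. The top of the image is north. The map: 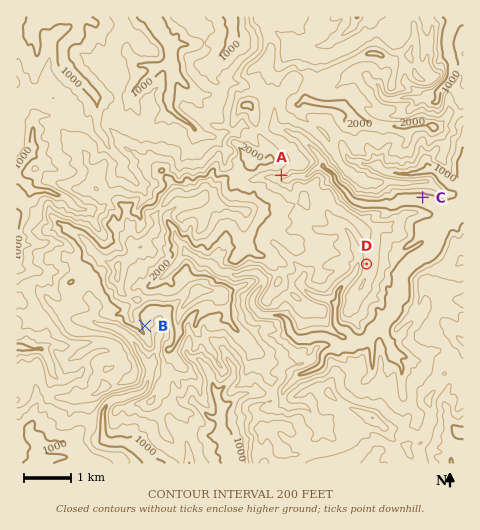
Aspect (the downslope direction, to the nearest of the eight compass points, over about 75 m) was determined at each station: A S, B E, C S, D W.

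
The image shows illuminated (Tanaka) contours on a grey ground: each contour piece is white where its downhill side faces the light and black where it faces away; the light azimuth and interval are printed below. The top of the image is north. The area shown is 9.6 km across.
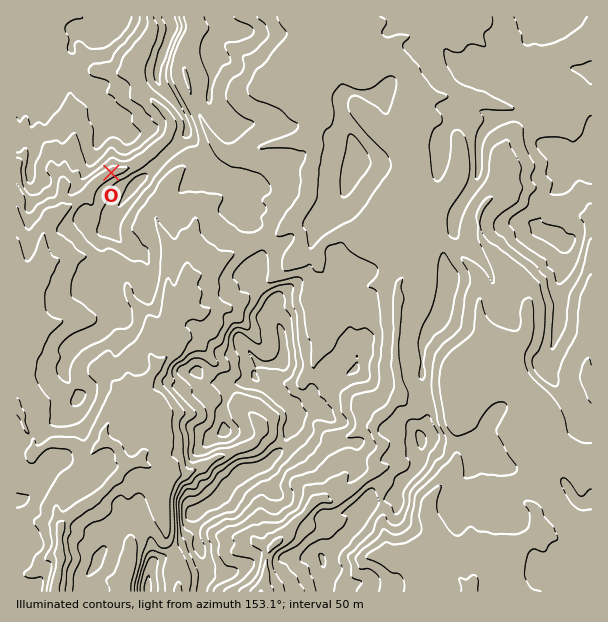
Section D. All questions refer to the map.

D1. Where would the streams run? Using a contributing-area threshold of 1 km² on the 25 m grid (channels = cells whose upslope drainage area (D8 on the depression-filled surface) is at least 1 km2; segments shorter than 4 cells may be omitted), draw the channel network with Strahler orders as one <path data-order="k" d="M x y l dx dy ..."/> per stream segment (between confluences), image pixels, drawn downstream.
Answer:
<path data-order="1" d="M387 555l3 0 2 2 10 0 5 3 6 1 3 3 6 3 3 3 7 15 0 6 2 0"/><path data-order="2" d="M269 554l-2 1 0 5-1 1 0 17-2 1 0 5-1 1-2 6"/><path data-order="1" d="M258 543l9 3 2 3 0 5"/><path data-order="1" d="M428 507l0 8 6 12 0 4 1 2 0 4 2 2 0 10 6 12 25 26 0 4 2 0"/><path data-order="1" d="M530 504l6 6 0 26-5 1-3 3-24 12-6 2-3 3-6 3-13 13-2 3 0 5-1 1 0 3-3 6"/><path data-order="3" d="M123 470l-6 6 0 1-18 18-1 0-5 5-9 4-9 8-1 0-12 12 0 9-2 1 0 30-1 2 0 7-3 6-2 12"/><path data-order="2" d="M138 461l-3 1-4 0-8 8"/><path data-order="1" d="M87 456l2 0 13-13 9 0"/><path data-order="2" d="M111 443l3 3 2 0 4 6 2 9 1 1 0 8"/><path data-order="1" d="M254 443l-5 3-3 0-9 4-3 0-7 5-8 1-6 3-3 3-24 12-15 0-1 2-5 0-4-5-9-4-3 0-6-5-3 0-2-1"/><path data-order="1" d="M156 440l-1 3-15 15-2 3"/><path data-order="1" d="M486 384l8-7 6-3 9-2 1-1 6 0"/><path data-order="2" d="M519 374l21 21 0 1 3 3 3 6 0 14 2 1 0 5 13 13 0 2 5 4 4 2 3 3 9 4 6 0 3-1"/><path data-order="2" d="M156 369l-4 5-3 6-14 13-6 3-16 18-9 18 0 5 7 6"/><path data-order="1" d="M318 353l3-5 0-4 3-6 0-5 2-1 0-5 1-1 2-9 6-11 1-7 5-8-2-6-4-4-6-3-8-8-1-3 0-19 6-8 18-9 24 0 28-28 3-2 6 0 3 2"/><path data-order="1" d="M20 345l-3 5 0 12"/><path data-order="1" d="M150 342l0 14 6 7 0 6"/><path data-order="1" d="M485 335l0 4 31 32"/><path data-order="2" d="M173 317l0 12-2 1 0 23-10 10-3 0 0 5-2 1"/><path data-order="1" d="M203 314l-3 0-15-8"/><path data-order="2" d="M185 306l-12 11"/><path data-order="1" d="M591 258l0 93-1 2-2 9-1 1 0 15 4 5 0 3"/><path data-order="1" d="M189 254l0 6-1 1 0 18-2 2 0 4-1 2 0 19"/><path data-order="2" d="M425 230l0 1-5 6 0 3-1 2-3 12-5 7 0 3-3 3-4 9-6 8 0 40-2 2 0 15-1 1 0 24 1 2 0 4 2 2 0 7 1 2 0 16-22 24-2 3-1 6 1 3 6 6 0 9-6 6 0 12-19 20-2 0-4 4-5 2-7 6-3 1-6 0-2-1-9 0-36 36 0 4-13 14"/><path data-order="1" d="M156 219l2 6 3 6 3 3 0 3 3 6 0 8 1 1 0 50 2 1 0 6 1 2 2 6"/><path data-order="2" d="M56 216l-6 5 0 1-6 8 0 10-2 2 0 15-1 1-3 12-3 6-5 5 0 1-13 14 0 1"/><path data-order="1" d="M435 216l-6 8 0 1-4 5"/><path data-order="1" d="M294 215l11-11 3-6 0-3 1-1 0-8 2-1 0-17 1-1 0-3 2-2 0-6 1-1 0-14-1-1 0-6-2-2 0-7"/><path data-order="2" d="M408 203l5 3 3 0 1 1 6 2 0 4 2 2 0 15"/><path data-order="1" d="M65 185l-2 6-1 1 0 18-6 6"/><path data-order="1" d="M503 176l-2 12-10 10-2 0 0 3-7 9 0 3-3 6 0 11 1 1 0 5 6 7 0 2 15 13 2 0 16 17 0 1 9 9 2 3 0 12-2 2 0 24-1 1 0 6-2 2 0 3-6 6 0 30"/><path data-order="2" d="M312 125l2-3 0-14-8-9-3-6 0-3-1-1 0-8 3-3"/><path data-order="1" d="M548 110l-3 1-23 0-1-1-12-2-2-1-10-2-2-1-3 0-1-2-3 0-6-3-8 0-1-1-44 0-1-2-11 0-1-1-6 0-3-2 0 2-5 4 0 3-1 2-2 16 8 12 1 8 6 12 0 15-12 18 0 10 6 8"/><path data-order="1" d="M192 90l2 15 4 6 5 9 1 6 3 3 2 5 3 3 3 6 10 10 5 0 1 2 8 0 1-2 5 0 9-4 4 0 2-2 3 0 6-3 6 0 1-1 6 0 2-2 10-1 6-3 12-12"/><path data-order="1" d="M282 84l3-1 5 0 1-2 9 0 3-3 2 0"/><path data-order="1" d="M138 80l0 3 3 3 5 9 22 21 3 6-1 10-3 6-32 27-6 2-4 3-12 1-3 3-12 6-15 17-6 3-8 7-4 2-8 7-1 0"/><path data-order="2" d="M305 78l0-4 3-3 1-5 3-3 3-6 17-16 0-6"/><path data-order="1" d="M524 78l-5 0-3-1-10-9-2 0-37-39 0-5 1-1 0-5 2-1"/><path data-order="1" d="M377 68l-3 0-2 1-19 0-14-12-1-6-2-1 0-3-3-5 0-6-1-1"/><path data-order="2" d="M332 35l0-8-2-1 0-6-1-3"/>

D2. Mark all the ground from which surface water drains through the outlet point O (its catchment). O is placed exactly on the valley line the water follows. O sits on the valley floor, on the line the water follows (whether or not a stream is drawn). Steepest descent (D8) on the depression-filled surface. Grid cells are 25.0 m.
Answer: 3.427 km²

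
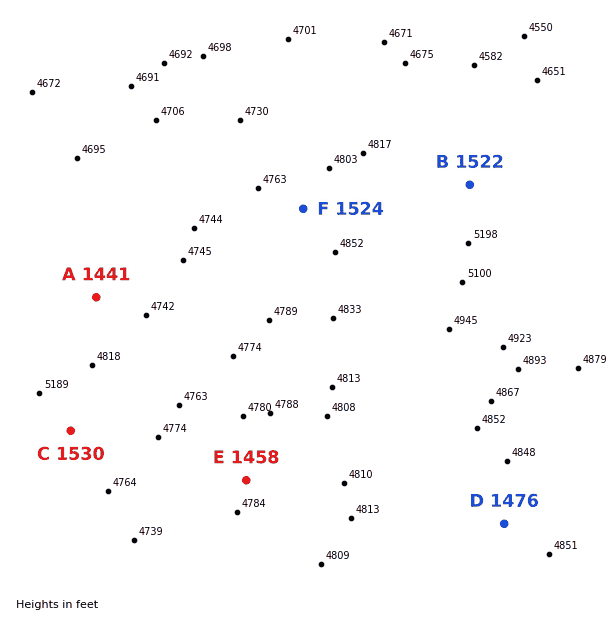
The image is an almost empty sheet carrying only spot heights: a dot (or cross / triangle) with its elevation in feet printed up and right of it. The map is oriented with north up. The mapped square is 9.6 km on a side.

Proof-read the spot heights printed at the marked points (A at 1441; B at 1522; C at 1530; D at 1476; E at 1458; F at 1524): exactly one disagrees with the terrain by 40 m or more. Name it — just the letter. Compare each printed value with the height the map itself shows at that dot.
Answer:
F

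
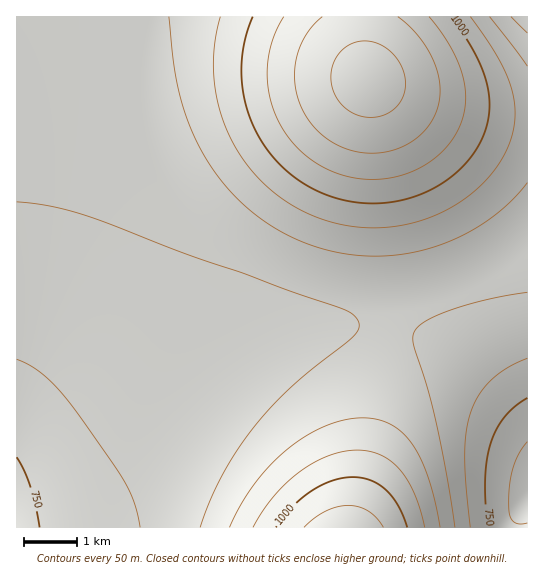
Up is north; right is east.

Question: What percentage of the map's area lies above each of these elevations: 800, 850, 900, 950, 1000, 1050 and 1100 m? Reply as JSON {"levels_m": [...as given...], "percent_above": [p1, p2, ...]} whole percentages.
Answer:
{"levels_m": [800, 850, 900, 950, 1000, 1050, 1100], "percent_above": [91, 63, 34, 24, 17, 11, 6]}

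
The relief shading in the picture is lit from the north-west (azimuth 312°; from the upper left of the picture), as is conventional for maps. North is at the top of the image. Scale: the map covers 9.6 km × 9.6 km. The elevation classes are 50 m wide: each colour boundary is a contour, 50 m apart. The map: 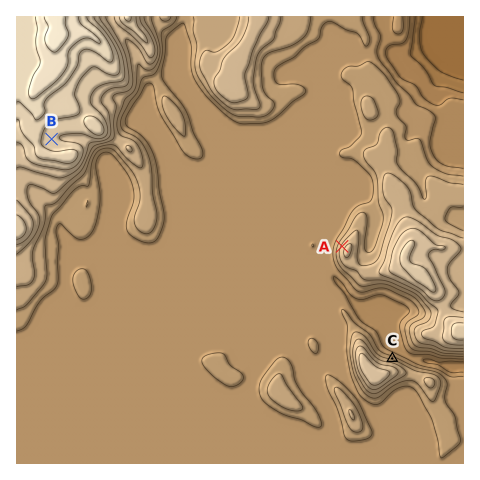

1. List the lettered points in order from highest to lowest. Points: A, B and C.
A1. B A C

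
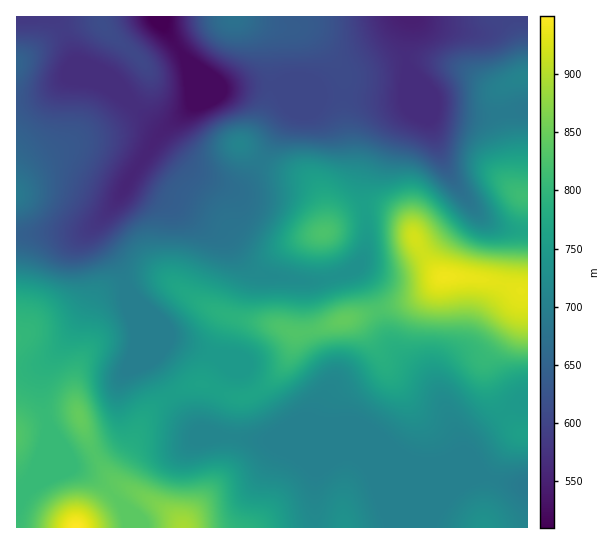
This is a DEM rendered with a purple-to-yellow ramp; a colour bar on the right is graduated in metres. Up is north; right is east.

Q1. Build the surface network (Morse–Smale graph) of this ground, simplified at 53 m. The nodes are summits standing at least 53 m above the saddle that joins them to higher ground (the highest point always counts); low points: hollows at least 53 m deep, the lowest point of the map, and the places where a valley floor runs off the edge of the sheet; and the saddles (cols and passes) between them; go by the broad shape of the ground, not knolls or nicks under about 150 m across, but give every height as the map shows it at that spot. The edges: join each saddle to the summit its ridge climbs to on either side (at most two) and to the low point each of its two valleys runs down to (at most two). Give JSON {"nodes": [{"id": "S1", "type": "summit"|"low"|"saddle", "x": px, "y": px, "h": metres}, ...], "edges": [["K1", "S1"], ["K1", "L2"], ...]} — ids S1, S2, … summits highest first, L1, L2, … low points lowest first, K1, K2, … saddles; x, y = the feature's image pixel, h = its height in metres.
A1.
{"nodes": [
{"id": "S1", "type": "summit", "x": 77, "y": 527, "h": 950},
{"id": "S2", "type": "summit", "x": 445, "y": 277, "h": 940},
{"id": "S3", "type": "summit", "x": 323, "y": 233, "h": 826},
{"id": "S4", "type": "summit", "x": 234, "y": 19, "h": 675},
{"id": "L1", "type": "low", "x": 161, "y": 22, "h": 510},
{"id": "L2", "type": "low", "x": 411, "y": 19, "h": 548},
{"id": "L3", "type": "low", "x": 527, "y": 486, "h": 688},
{"id": "K1", "type": "saddle", "x": 503, "y": 283, "h": 931},
{"id": "K2", "type": "saddle", "x": 365, "y": 207, "h": 758},
{"id": "K3", "type": "saddle", "x": 171, "y": 395, "h": 755},
{"id": "K4", "type": "saddle", "x": 261, "y": 159, "h": 690},
{"id": "K5", "type": "saddle", "x": 343, "y": 95, "h": 609},
{"id": "K6", "type": "saddle", "x": 274, "y": 90, "h": 606}],
"edges": [["K1", "S2"], ["K1", "L2"], ["K1", "L3"], ["K2", "S2"], ["K2", "S3"], ["K2", "L1"], ["K2", "L2"], ["K3", "S1"], ["K3", "S2"], ["K3", "L1"], ["K3", "L3"], ["K4", "S1"], ["K4", "S3"], ["K4", "L1"], ["K5", "S3"], ["K5", "S4"], ["K5", "L1"], ["K5", "L2"], ["K6", "S1"], ["K6", "S4"], ["K6", "L1"]]}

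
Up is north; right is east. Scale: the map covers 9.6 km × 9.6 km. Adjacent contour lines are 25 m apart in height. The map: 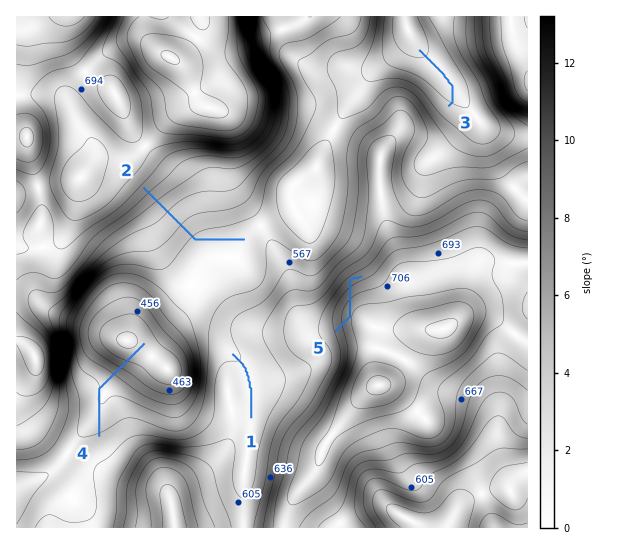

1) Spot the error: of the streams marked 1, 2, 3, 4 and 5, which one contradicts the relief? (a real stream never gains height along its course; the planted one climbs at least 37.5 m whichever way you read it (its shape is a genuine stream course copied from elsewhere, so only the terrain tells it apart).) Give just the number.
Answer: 5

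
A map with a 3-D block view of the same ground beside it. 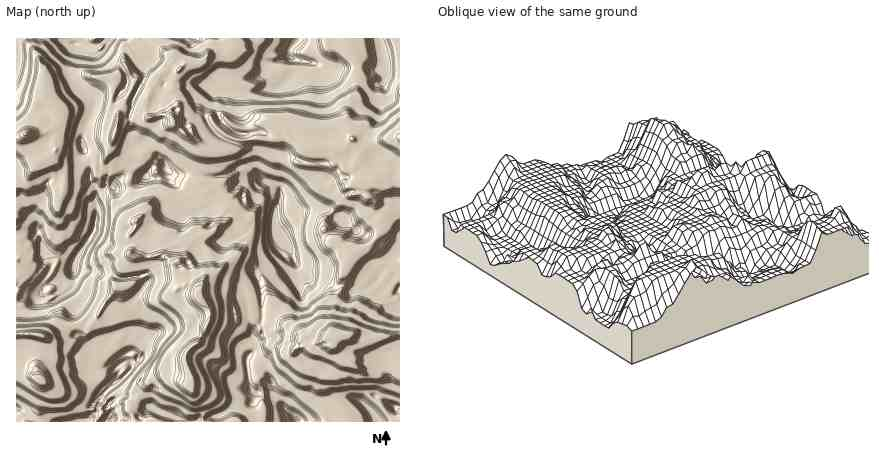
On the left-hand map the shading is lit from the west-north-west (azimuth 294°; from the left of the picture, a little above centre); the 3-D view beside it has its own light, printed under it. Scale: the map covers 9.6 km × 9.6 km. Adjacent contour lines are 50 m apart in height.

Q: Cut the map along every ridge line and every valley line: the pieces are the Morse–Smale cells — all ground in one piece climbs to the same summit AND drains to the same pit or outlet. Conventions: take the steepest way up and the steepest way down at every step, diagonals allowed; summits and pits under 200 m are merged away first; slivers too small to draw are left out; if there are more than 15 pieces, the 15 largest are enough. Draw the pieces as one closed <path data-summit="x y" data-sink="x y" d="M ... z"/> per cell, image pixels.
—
<path data-summit="192 388" data-sink="74 264" d="M168 171l-2 8-20-3-14 10-16 3-10-2-10 9-2 34-20 34-1 22-3 4 6 8-3 16 1 12 8-3 6-6 8 1 22-33 4 1 12-3 11-9-5-17 22-2 6 3 5 6 8 22 17 7 5-13 19-12 22-20 5-14-7-8-10-5-12 3-8 9-8 3-8-1-2-3-2-8-10-12 14-5 3-3 3-12-3-4-2-12-23-1z"/><path data-summit="400 138" data-sink="292 58" d="M400 50l-16 3 0 13-6 4-28-3-22 4-6-1-8-7-18-4 0 9-6 10-8 7-10 4-14 2-18-1-24-12-5 10 1 8-6 12 0 10 4 0 4 6 8 8 8-9 12 6 8 0 8-6 26 3 4-6 18 8 28-1 14 6 16 15 22-10 14-1z"/><path data-summit="336 336" data-sink="298 418" d="M258 325l-6 9-1 18-4 6 2 26 2 6 5 2-2 8-14 7-6 0-16 9-20 4-2 2 204 0 0-64-14-4-8-16-16 4-12-7-14 2-3 7 5 4 5 10-7 16-4 1-18-9-12 0-8-14 4-5 8-4 14-1 6-4-2-1-8-3-10 2-18-9-14 1-14-1z"/><path data-summit="26 134" data-sink="74 264" d="M68 71l-12 2-12 5-1 16 2 4-5 2-5 6-1 20-4 6-14 6 0 96 16 2 6-4 3 6 3 15 20 4 10 5 19-30 3-12-1-32-5-8 0-8-8-10 2-12-3-6 0-6 13-32 0-6-20-18z"/><path data-summit="192 388" data-sink="76 422" d="M162 255l-22 2 5 17-11 9-12 3-4-1-22 33-8-1-14 9 2 8 7 4 23 27 13 1-14-14 5-12 10-7 6 0 4 3 1 16-5 4 0 2 5 10-7 9-10 5-14 16 4 5 5 1-2 4 3 4 2 10 23 0-4-12 1-6 20-26 16-5 10 2 11-1-4-12 0-8 7-8 7-4 10-22 0-10-10-16-18-8-8-22z"/><path data-summit="336 336" data-sink="282 236" d="M328 209l-28 1-24 12 2 8 7 8 0 4-6 14-22 16 5 22 0 26-3 6 15 2 14-1 18 9 10-2 10 4 24-3 12 7 38-8 0-84-10 10-2 8-12 14-8 6-12 4-12-6-10 0-12-9-14-1-12-12-8-19 8 1 20-7 16-8 9-9-1-5z"/><path data-summit="400 138" data-sink="282 236" d="M282 125l-7 3 2 8-5 3-18-1-16 2-4-2-2 2 2 3 20 5 3 4 0 20 9 9 8 2 5 5 1 12-5 12 0 10 7-2 18-10 28-1 6 6 8 3 14 12 12 6 24 21 8-7 0-72-12 1-6-3-6 0-18-11-2-3 6-14-10-9-6 7-6 2-30 0-18-8z"/><path data-summit="192 388" data-sink="298 418" d="M218 272l-10 4-5 4-3 8 0 10 7 8 3 10-11 26-7 4-7 8 0 8 4 12-11 1-10-2-16 5-20 26-1 6 5 12 5 0-1-4 8-11 38 15 10 0 22-6 16-9 6 0 14-7 2-8-5-2-2-6-2-26 4-6 1-18 7-10-6-6-3-24-6-12z"/><path data-summit="192 388" data-sink="282 236" d="M246 167l-26 9-22-1 1 13 3 4-3 12-3 3-14 5 10 12 4 11 12 0 10-9 10-5 14 5 7 8-7 16-25 22 27 10 6 12 3 24 7 6 2-4 0-26-5-22 22-16 5-8 1-10-10-16 0-10 5-12-1-12-5-5-18-6z"/><path data-summit="40 380" data-sink="76 422" d="M74 326l-12 3-16 8-5-1-5 26 2 17-12-6-10-1 0 36 20 12 48 2 6-6 1-10 28-26 1-12-16-4-21-26-7-4z"/><path data-summit="116 132" data-sink="74 264" d="M126 68l-12 11-45-7 5 10 20 18 0 6-13 32 0 6 3 6-2 12 8 10 0 8 5 8 1 9 10-10 6 0 16-15 3-6-1-14 5-8-5-4 2-6-3-18 3-16 11-20-5-1-4 3z"/><path data-summit="172 120" data-sink="74 264" d="M178 71l-14 0-7 5-5 11-2-4-6-3-2 2-10 18-3 16 3 18-2 6 6 5 12-1 17 18 0 6 7 6 24 1 6-23-2-11 16 9 10 0 6-8-16-9-10-14-12 7-6 8-15-10-1-4 7-8 0-6-7-12z"/><path data-summit="192 388" data-sink="282 236" d="M342 218l-14 15-12 6-20 7-6 0-1 4 7 14 10 11 16 2 12 9 10 0 12 6 8-2 12-8 12-14 4-12-12-11-12-9-12-6z"/><path data-summit="336 336" data-sink="292 58" d="M400 38l-102 0-9 14 1 4-8 4-10 1-10 14-16 4-27 1 21 10 18 1 18-3 6-3 14-17 0-9 18 4 8 7 6 1 22-4 28 3 6-4 0-13 16-3z"/><path data-summit="172 120" data-sink="292 58" d="M218 38l-61 0 5 12 6 5 5 1 0 6 6 6-7 20 0 6 7 12 0 6-7 8 1 4 13 10 4-1 4-7 12-8 0-10 6-12 0-12 4-6 2 1 4-3 1-28z"/>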